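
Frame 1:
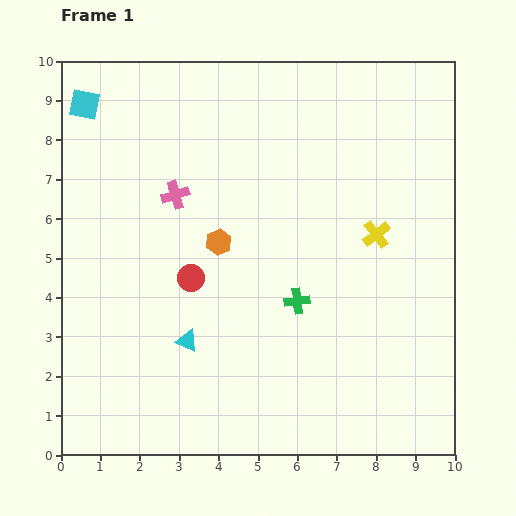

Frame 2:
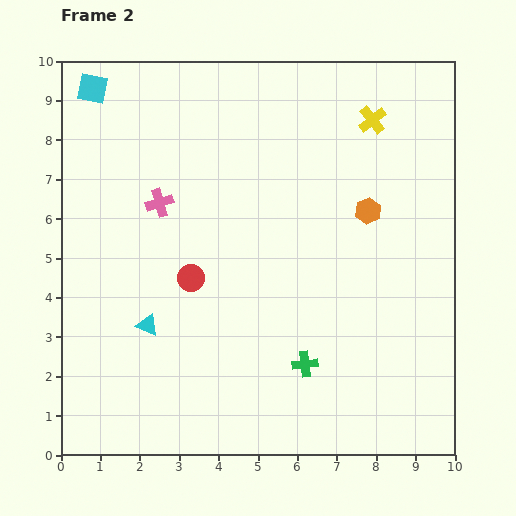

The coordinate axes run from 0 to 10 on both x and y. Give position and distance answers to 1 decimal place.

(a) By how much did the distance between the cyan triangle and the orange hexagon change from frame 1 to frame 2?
+3.7

Distance in frame 1: 2.6. Distance in frame 2: 6.3.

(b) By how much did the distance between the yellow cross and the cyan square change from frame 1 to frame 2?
-1.0

Distance in frame 1: 8.1. Distance in frame 2: 7.1.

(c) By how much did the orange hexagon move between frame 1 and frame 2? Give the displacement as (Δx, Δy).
(3.8, 0.8)

The orange hexagon was at (4.0, 5.4) in frame 1 and (7.8, 6.2) in frame 2.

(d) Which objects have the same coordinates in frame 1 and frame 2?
the red circle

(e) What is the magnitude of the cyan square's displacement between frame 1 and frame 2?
0.4

The cyan square moved from (0.6, 8.9) to (0.8, 9.3), a distance of √(0.2² + 0.4²) ≈ 0.4.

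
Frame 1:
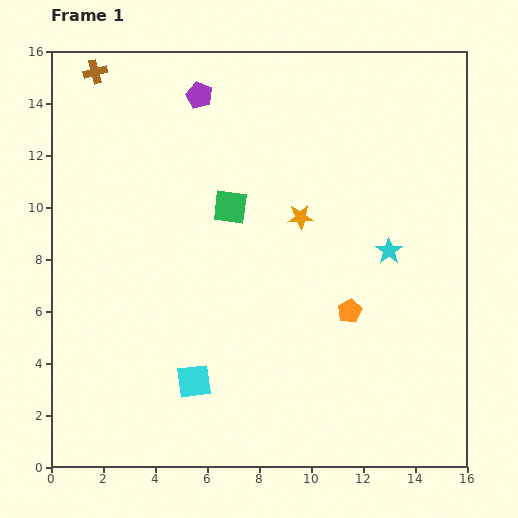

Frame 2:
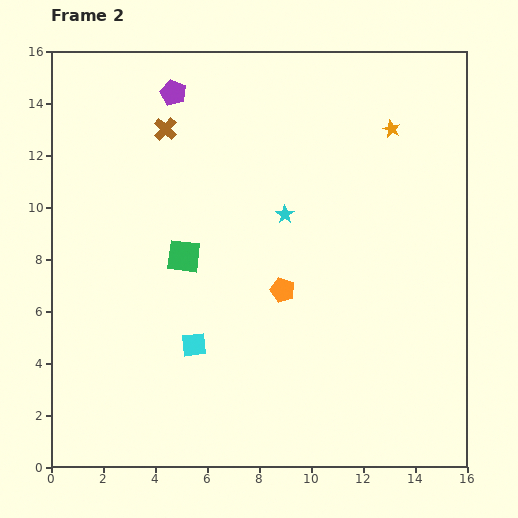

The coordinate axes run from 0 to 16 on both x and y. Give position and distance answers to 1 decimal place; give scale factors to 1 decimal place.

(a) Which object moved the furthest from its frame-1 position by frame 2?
the orange star

(moved 4.9; next 4.2)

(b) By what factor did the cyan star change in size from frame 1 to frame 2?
0.7×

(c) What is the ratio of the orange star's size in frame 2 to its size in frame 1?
0.7×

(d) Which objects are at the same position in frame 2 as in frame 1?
none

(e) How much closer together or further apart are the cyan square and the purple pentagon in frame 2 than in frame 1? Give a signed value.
-1.3

Distance in frame 1: 11.0. Distance in frame 2: 9.7.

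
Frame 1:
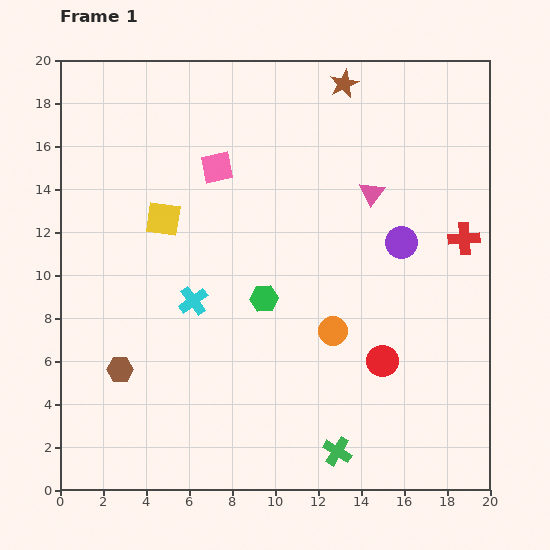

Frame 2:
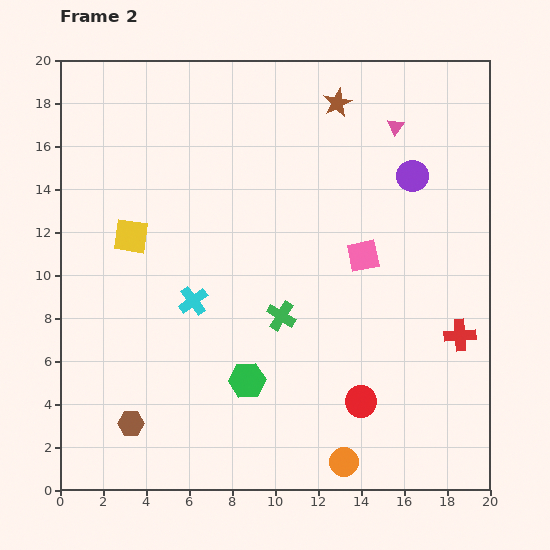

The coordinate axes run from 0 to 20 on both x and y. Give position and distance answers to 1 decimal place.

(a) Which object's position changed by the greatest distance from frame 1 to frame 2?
the pink square

(moved 7.9; next 6.8)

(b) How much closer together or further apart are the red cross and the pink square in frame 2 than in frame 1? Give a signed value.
-6.2

Distance in frame 1: 12.0. Distance in frame 2: 5.8.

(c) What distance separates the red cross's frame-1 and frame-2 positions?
4.5

The red cross moved from (18.8, 11.7) to (18.6, 7.2), a distance of √(0.2² + 4.5²) ≈ 4.5.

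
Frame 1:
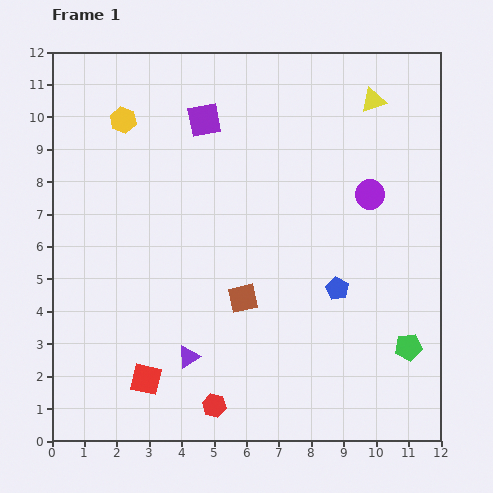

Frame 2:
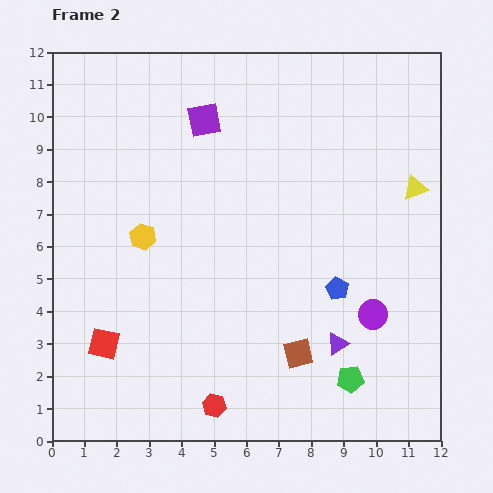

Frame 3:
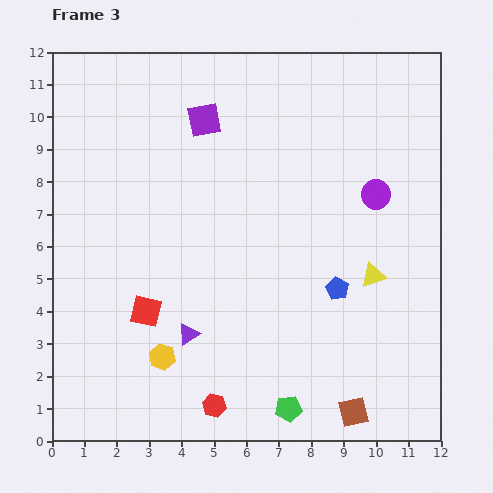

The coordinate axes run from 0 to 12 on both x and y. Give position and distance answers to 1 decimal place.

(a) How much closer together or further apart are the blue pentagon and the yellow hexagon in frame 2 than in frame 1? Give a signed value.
-2.2

Distance in frame 1: 8.4. Distance in frame 2: 6.2.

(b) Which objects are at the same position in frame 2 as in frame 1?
the blue pentagon, the purple square, the red hexagon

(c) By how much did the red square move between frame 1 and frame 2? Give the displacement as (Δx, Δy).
(-1.3, 1.1)

The red square was at (2.9, 1.9) in frame 1 and (1.6, 3.0) in frame 2.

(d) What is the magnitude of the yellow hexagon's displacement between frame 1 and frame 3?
7.4

The yellow hexagon moved from (2.2, 9.9) to (3.4, 2.6), a distance of √(1.2² + 7.3²) ≈ 7.4.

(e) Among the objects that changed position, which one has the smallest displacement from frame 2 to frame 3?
the red square

(moved 1.6)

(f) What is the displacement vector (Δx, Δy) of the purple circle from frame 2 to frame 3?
(0.1, 3.7)

The purple circle was at (9.9, 3.9) in frame 2 and (10.0, 7.6) in frame 3.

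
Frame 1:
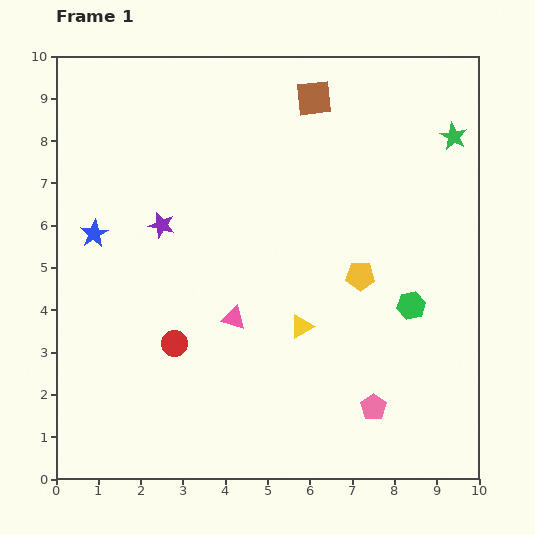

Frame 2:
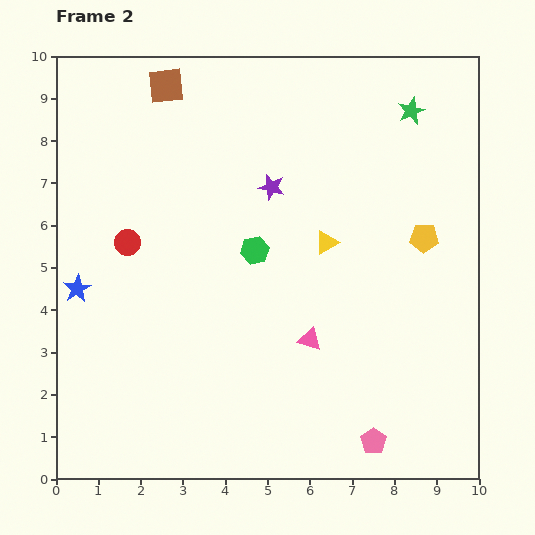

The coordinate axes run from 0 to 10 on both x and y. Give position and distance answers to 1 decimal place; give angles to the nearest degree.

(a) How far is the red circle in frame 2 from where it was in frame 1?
2.6

The red circle moved from (2.8, 3.2) to (1.7, 5.6), a distance of √(1.1² + 2.4²) ≈ 2.6.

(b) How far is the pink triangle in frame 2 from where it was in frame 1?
1.9

The pink triangle moved from (4.2, 3.8) to (6.0, 3.3), a distance of √(1.8² + 0.5²) ≈ 1.9.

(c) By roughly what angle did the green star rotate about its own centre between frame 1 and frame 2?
20° clockwise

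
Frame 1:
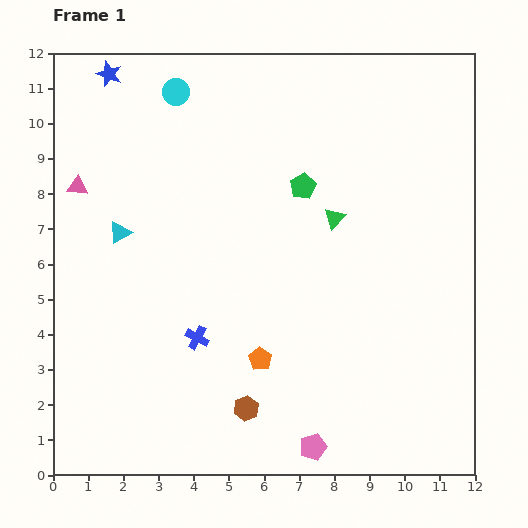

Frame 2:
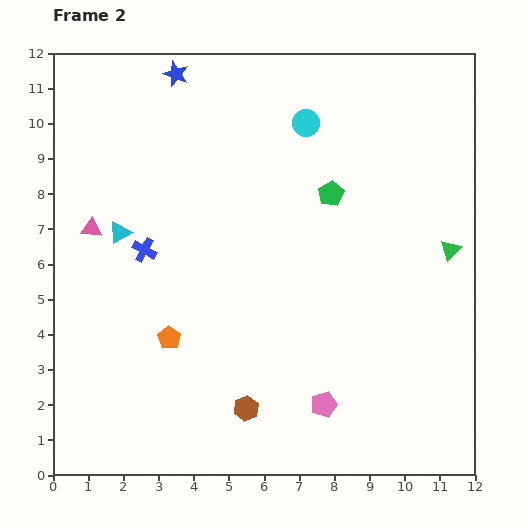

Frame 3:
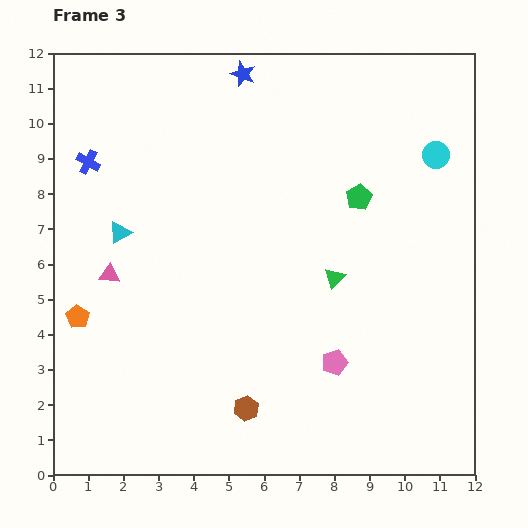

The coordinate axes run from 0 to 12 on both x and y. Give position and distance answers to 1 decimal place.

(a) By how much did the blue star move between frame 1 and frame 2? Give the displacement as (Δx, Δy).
(1.9, 0.0)

The blue star was at (1.6, 11.4) in frame 1 and (3.5, 11.4) in frame 2.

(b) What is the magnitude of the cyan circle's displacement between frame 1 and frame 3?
7.6

The cyan circle moved from (3.5, 10.9) to (10.9, 9.1), a distance of √(7.4² + 1.8²) ≈ 7.6.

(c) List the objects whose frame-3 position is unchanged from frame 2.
the cyan triangle, the brown hexagon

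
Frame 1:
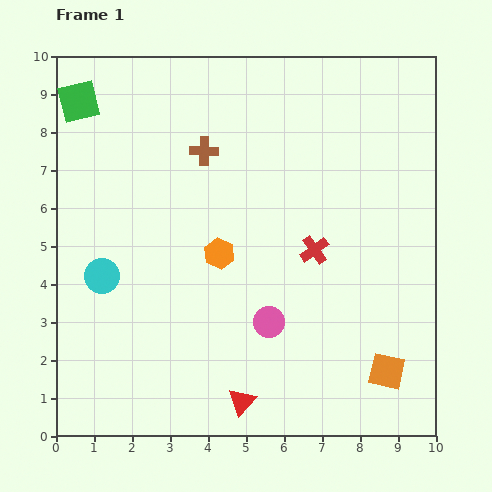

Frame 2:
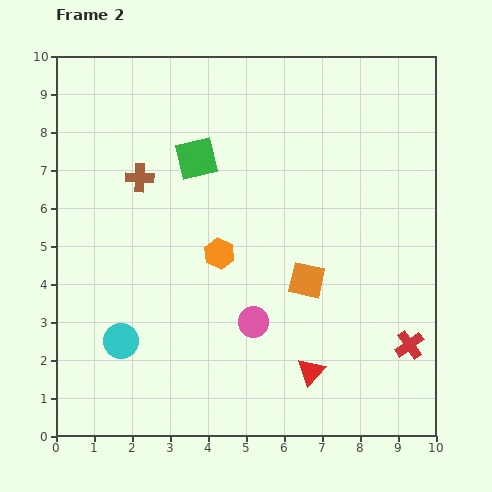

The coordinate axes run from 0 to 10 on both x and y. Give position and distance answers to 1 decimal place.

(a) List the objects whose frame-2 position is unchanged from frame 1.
the orange hexagon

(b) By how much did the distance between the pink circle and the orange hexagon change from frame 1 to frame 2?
-0.2

Distance in frame 1: 2.2. Distance in frame 2: 2.0.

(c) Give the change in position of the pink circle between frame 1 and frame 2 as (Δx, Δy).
(-0.4, 0.0)

The pink circle was at (5.6, 3.0) in frame 1 and (5.2, 3.0) in frame 2.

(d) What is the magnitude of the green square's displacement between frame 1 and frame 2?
3.4

The green square moved from (0.6, 8.8) to (3.7, 7.3), a distance of √(3.1² + 1.5²) ≈ 3.4.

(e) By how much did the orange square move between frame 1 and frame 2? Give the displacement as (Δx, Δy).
(-2.1, 2.4)

The orange square was at (8.7, 1.7) in frame 1 and (6.6, 4.1) in frame 2.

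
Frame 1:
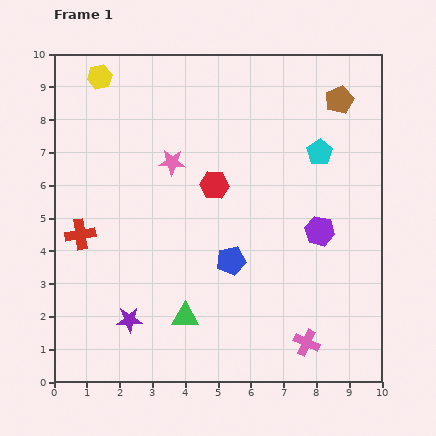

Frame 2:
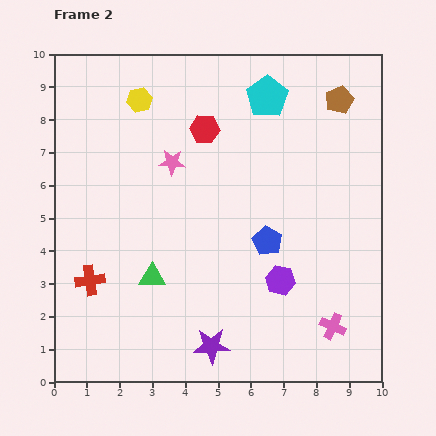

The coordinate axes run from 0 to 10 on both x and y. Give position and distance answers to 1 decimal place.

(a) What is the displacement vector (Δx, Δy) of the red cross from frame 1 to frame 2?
(0.3, -1.4)

The red cross was at (0.8, 4.5) in frame 1 and (1.1, 3.1) in frame 2.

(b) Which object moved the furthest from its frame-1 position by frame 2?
the purple star

(moved 2.6; next 2.3)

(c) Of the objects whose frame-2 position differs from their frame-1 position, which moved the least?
the pink cross

(moved 0.9)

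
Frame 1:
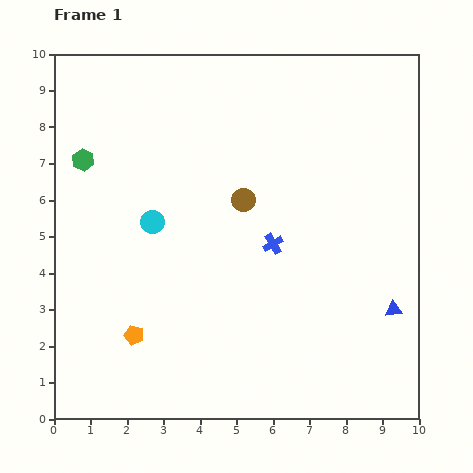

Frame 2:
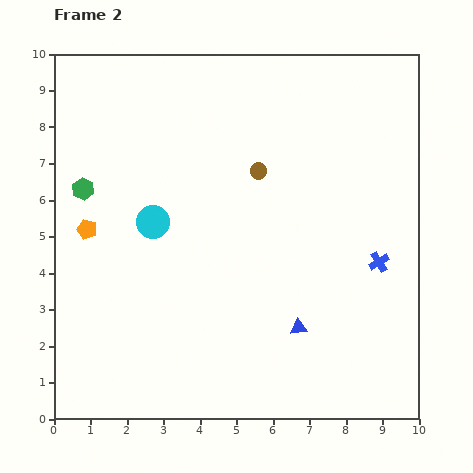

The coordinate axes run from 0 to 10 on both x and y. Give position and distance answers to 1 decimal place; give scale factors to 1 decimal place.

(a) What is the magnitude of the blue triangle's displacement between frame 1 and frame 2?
2.6

The blue triangle moved from (9.3, 3.0) to (6.7, 2.5), a distance of √(2.6² + 0.5²) ≈ 2.6.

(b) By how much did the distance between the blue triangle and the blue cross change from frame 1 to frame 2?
-1.0

Distance in frame 1: 3.8. Distance in frame 2: 2.8.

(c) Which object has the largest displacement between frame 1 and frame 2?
the orange pentagon

(moved 3.2; next 2.9)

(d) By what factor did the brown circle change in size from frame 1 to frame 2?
0.7×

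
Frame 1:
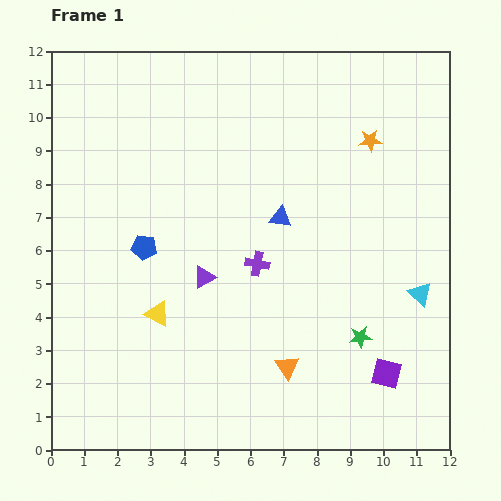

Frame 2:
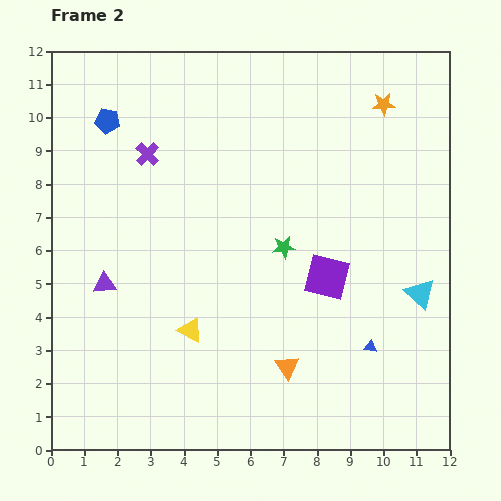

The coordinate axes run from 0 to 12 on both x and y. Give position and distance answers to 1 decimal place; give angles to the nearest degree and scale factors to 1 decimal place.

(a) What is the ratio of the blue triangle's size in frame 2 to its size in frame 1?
0.6×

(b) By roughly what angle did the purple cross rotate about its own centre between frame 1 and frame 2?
33° clockwise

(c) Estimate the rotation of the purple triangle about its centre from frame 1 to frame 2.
25° clockwise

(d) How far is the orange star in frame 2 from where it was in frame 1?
1.2

The orange star moved from (9.6, 9.3) to (10.0, 10.4), a distance of √(0.4² + 1.1²) ≈ 1.2.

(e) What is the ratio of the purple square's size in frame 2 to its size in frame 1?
1.5×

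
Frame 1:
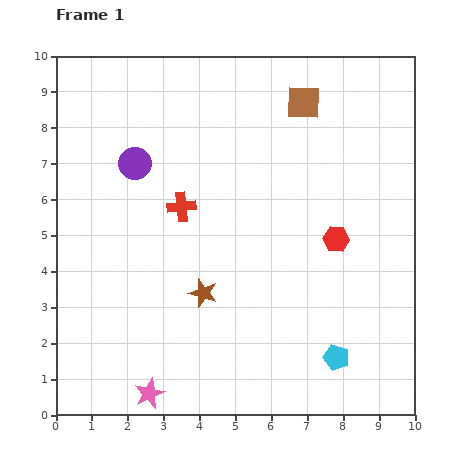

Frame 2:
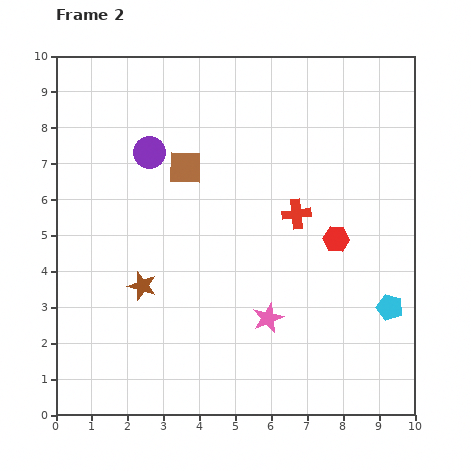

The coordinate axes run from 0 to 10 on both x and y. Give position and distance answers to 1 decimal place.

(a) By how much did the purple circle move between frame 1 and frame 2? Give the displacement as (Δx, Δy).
(0.4, 0.3)

The purple circle was at (2.2, 7.0) in frame 1 and (2.6, 7.3) in frame 2.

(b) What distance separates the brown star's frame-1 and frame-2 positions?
1.7

The brown star moved from (4.1, 3.4) to (2.4, 3.6), a distance of √(1.7² + 0.2²) ≈ 1.7.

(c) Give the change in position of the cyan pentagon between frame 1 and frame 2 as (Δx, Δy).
(1.5, 1.4)

The cyan pentagon was at (7.8, 1.6) in frame 1 and (9.3, 3.0) in frame 2.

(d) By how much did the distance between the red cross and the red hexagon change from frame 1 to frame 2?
-3.1

Distance in frame 1: 4.4. Distance in frame 2: 1.3.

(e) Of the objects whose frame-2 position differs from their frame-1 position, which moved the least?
the purple circle

(moved 0.5)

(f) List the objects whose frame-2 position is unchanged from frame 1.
the red hexagon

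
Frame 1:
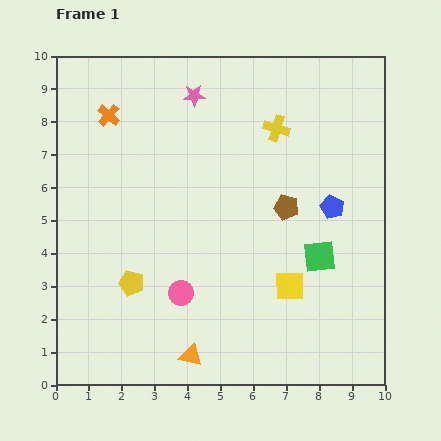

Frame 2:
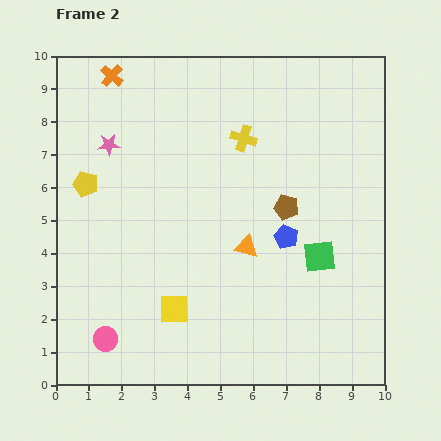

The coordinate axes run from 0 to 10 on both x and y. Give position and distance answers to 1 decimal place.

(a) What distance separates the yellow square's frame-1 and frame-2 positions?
3.6

The yellow square moved from (7.1, 3.0) to (3.6, 2.3), a distance of √(3.5² + 0.7²) ≈ 3.6.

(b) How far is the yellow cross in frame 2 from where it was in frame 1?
1.0

The yellow cross moved from (6.7, 7.8) to (5.7, 7.5), a distance of √(1.0² + 0.3²) ≈ 1.0.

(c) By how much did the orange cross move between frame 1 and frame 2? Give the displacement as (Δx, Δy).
(0.1, 1.2)

The orange cross was at (1.6, 8.2) in frame 1 and (1.7, 9.4) in frame 2.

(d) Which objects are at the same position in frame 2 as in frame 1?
the brown pentagon, the green square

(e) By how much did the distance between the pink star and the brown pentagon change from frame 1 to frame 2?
+1.3

Distance in frame 1: 4.4. Distance in frame 2: 5.7.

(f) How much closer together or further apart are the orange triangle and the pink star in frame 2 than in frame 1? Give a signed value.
-2.7

Distance in frame 1: 7.9. Distance in frame 2: 5.2.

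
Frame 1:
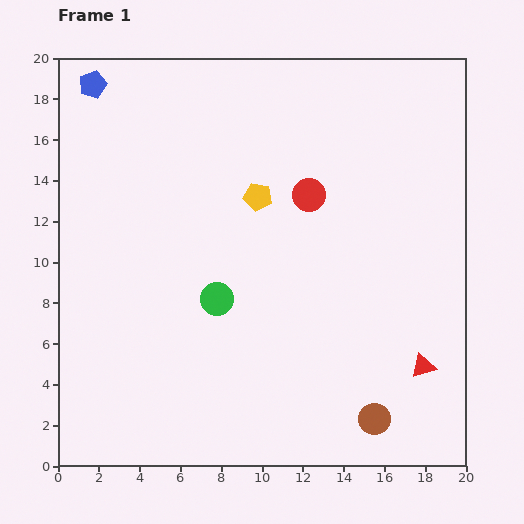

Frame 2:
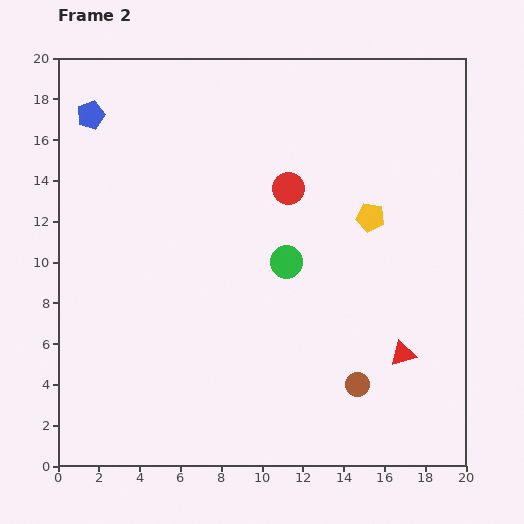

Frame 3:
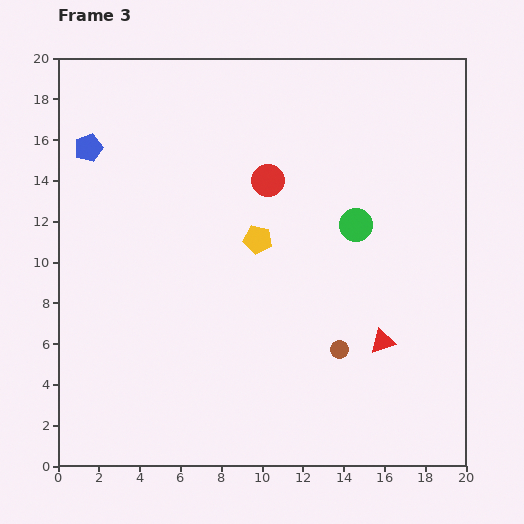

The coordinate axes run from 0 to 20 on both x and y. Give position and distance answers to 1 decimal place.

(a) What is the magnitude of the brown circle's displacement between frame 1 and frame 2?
1.9

The brown circle moved from (15.5, 2.3) to (14.7, 4.0), a distance of √(0.8² + 1.7²) ≈ 1.9.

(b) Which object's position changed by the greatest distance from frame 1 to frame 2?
the yellow pentagon

(moved 5.6; next 3.8)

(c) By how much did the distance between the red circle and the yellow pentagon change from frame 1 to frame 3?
+0.4

Distance in frame 1: 2.5. Distance in frame 3: 2.9.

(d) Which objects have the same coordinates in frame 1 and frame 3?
none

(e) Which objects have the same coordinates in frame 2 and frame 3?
none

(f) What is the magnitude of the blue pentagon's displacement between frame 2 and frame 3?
1.6

The blue pentagon moved from (1.6, 17.2) to (1.5, 15.6), a distance of √(0.1² + 1.6²) ≈ 1.6.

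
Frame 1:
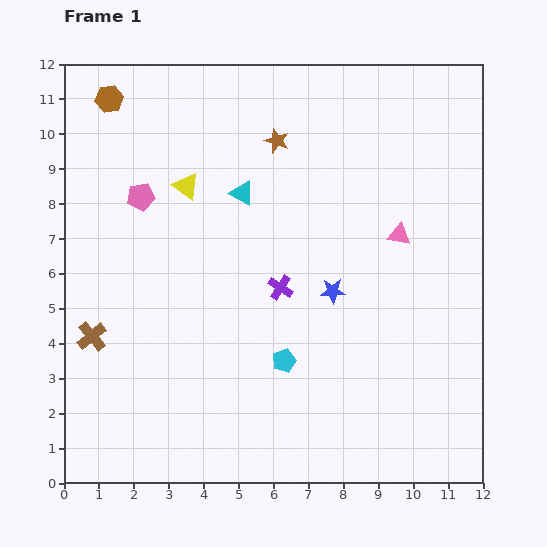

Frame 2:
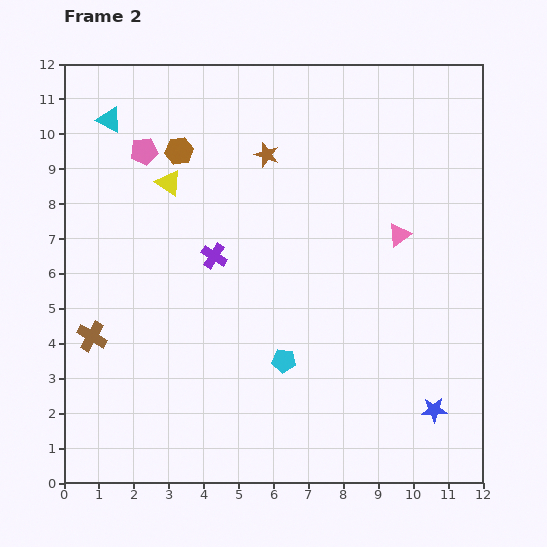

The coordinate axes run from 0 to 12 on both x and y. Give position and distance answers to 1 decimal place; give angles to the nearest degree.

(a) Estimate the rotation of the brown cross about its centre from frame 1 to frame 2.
21° counter-clockwise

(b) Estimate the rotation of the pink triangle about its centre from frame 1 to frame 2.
45° counter-clockwise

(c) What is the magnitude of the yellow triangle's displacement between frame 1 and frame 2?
0.5

The yellow triangle moved from (3.5, 8.5) to (3.0, 8.6), a distance of √(0.5² + 0.1²) ≈ 0.5.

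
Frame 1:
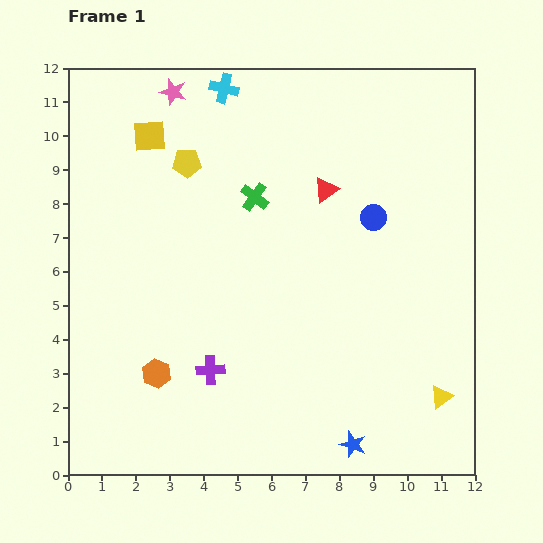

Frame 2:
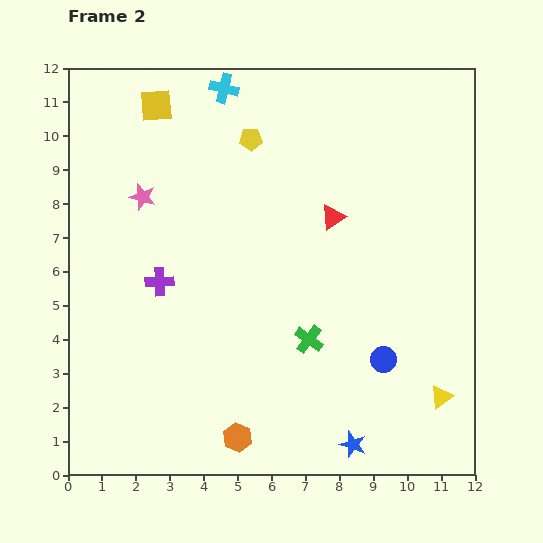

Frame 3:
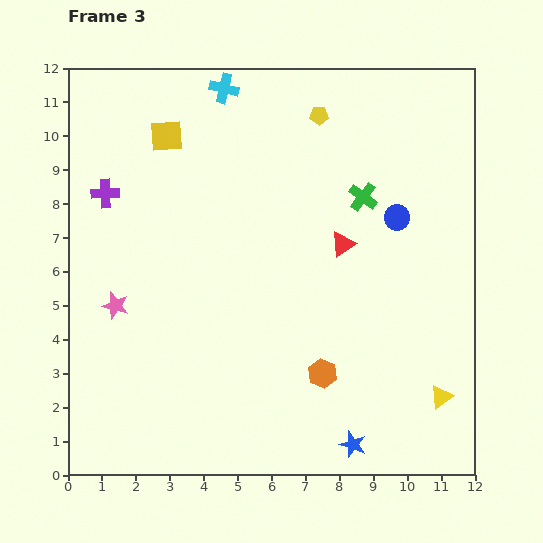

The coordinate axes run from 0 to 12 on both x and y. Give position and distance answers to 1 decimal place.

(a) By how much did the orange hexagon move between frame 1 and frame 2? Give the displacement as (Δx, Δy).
(2.4, -1.9)

The orange hexagon was at (2.6, 3.0) in frame 1 and (5.0, 1.1) in frame 2.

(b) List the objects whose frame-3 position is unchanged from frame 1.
the yellow triangle, the blue star, the cyan cross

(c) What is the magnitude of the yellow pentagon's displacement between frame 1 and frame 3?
4.1

The yellow pentagon moved from (3.5, 9.2) to (7.4, 10.6), a distance of √(3.9² + 1.4²) ≈ 4.1.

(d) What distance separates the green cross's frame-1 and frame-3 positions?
3.2

The green cross moved from (5.5, 8.2) to (8.7, 8.2), a distance of √(3.2² + 0.0²) ≈ 3.2.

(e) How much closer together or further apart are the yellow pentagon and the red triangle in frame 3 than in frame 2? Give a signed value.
+0.6

Distance in frame 2: 3.3. Distance in frame 3: 3.9.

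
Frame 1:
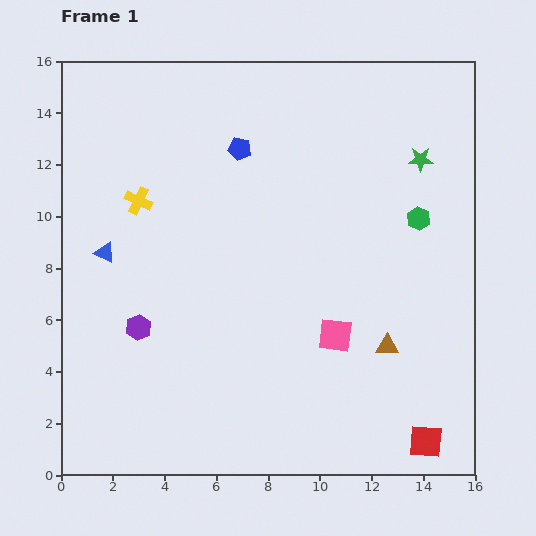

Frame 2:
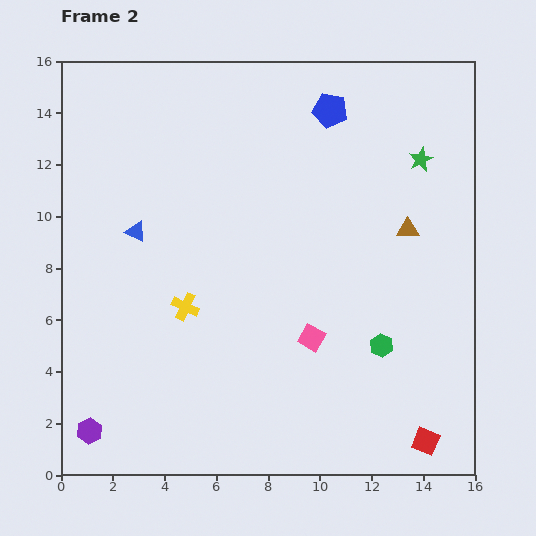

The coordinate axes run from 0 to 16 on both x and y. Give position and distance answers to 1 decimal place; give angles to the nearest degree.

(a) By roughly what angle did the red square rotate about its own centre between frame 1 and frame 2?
17° clockwise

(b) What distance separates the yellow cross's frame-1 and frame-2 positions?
4.5

The yellow cross moved from (3.0, 10.6) to (4.8, 6.5), a distance of √(1.8² + 4.1²) ≈ 4.5.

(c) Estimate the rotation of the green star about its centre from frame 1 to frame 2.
26° counter-clockwise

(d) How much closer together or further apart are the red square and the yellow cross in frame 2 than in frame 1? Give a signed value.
-3.8

Distance in frame 1: 14.5. Distance in frame 2: 10.7.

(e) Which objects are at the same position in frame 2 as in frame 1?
the green star, the red square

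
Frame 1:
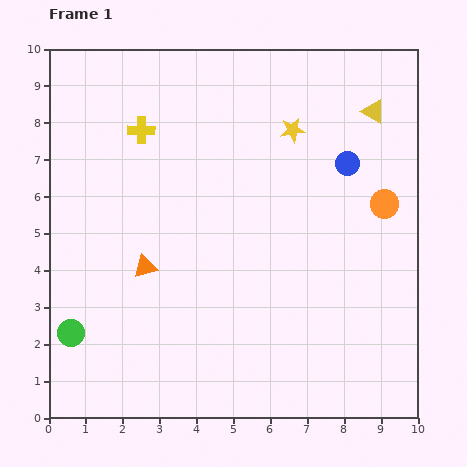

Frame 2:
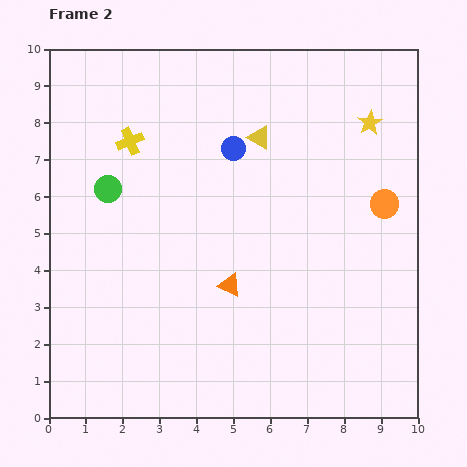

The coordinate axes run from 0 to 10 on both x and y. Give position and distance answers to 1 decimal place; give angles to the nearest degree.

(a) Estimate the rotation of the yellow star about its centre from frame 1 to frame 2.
22° counter-clockwise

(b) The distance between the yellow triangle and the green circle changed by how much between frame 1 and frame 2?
-5.9

Distance in frame 1: 10.2. Distance in frame 2: 4.3.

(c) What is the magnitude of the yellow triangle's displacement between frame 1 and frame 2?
3.2

The yellow triangle moved from (8.8, 8.3) to (5.7, 7.6), a distance of √(3.1² + 0.7²) ≈ 3.2.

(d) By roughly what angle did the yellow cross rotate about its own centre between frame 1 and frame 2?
22° counter-clockwise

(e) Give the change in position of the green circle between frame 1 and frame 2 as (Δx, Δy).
(1.0, 3.9)

The green circle was at (0.6, 2.3) in frame 1 and (1.6, 6.2) in frame 2.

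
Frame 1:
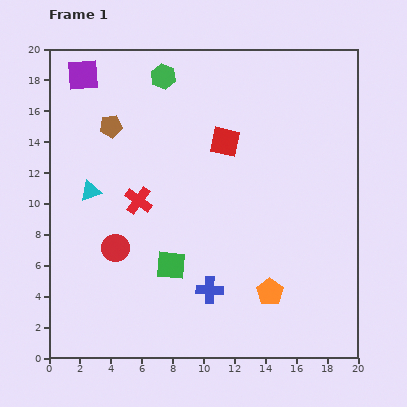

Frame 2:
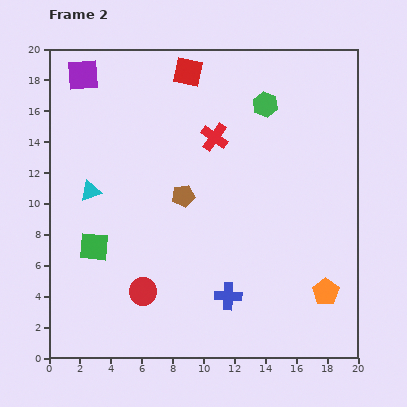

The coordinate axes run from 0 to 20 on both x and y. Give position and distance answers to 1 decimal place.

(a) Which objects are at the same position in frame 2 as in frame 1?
the cyan triangle, the purple square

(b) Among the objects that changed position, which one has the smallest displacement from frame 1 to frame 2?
the blue cross

(moved 1.3)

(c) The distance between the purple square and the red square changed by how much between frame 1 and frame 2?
-3.4

Distance in frame 1: 10.2. Distance in frame 2: 6.8.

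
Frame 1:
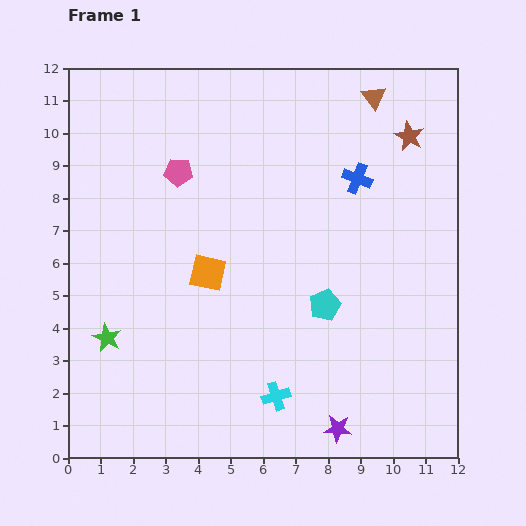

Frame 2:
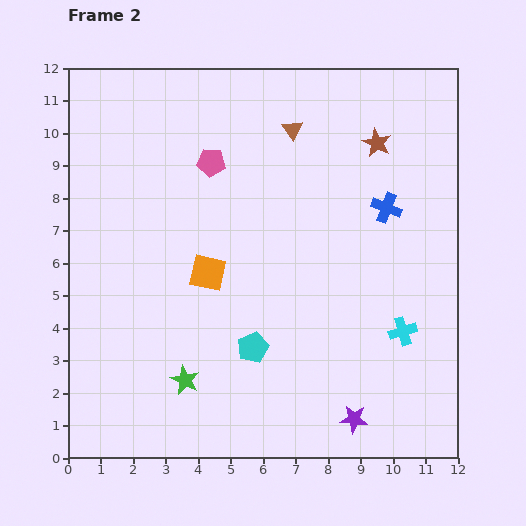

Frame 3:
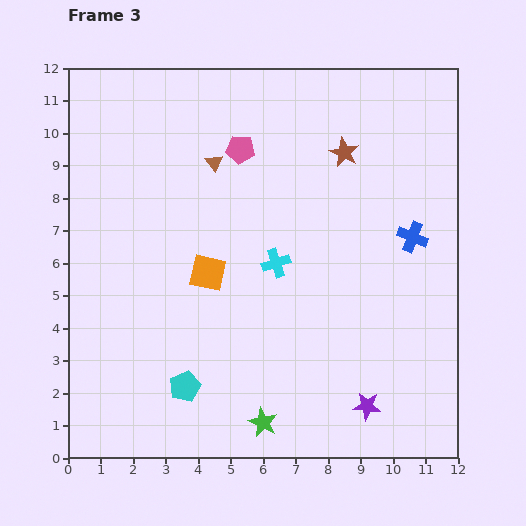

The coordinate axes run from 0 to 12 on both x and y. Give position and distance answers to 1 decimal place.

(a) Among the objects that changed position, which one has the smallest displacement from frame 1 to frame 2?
the purple star

(moved 0.6)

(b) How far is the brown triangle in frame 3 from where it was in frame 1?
5.3

The brown triangle moved from (9.4, 11.1) to (4.5, 9.1), a distance of √(4.9² + 2.0²) ≈ 5.3.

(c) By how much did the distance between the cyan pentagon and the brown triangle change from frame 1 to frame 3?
+0.4

Distance in frame 1: 6.6. Distance in frame 3: 7.0.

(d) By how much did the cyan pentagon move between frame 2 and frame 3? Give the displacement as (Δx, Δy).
(-2.1, -1.2)

The cyan pentagon was at (5.7, 3.4) in frame 2 and (3.6, 2.2) in frame 3.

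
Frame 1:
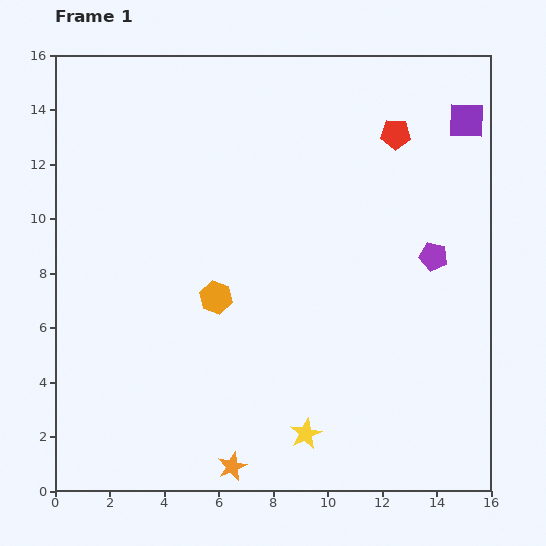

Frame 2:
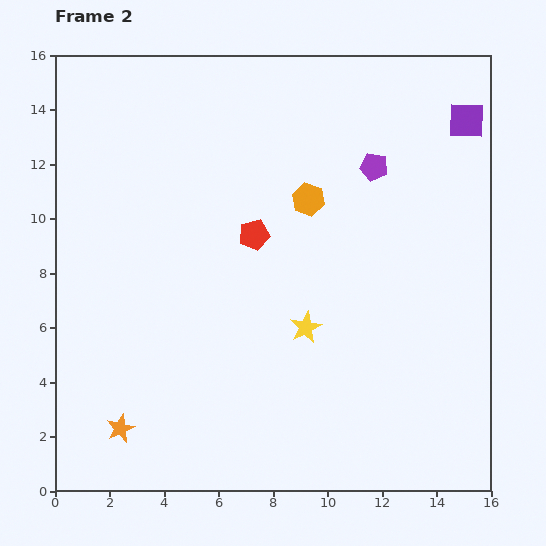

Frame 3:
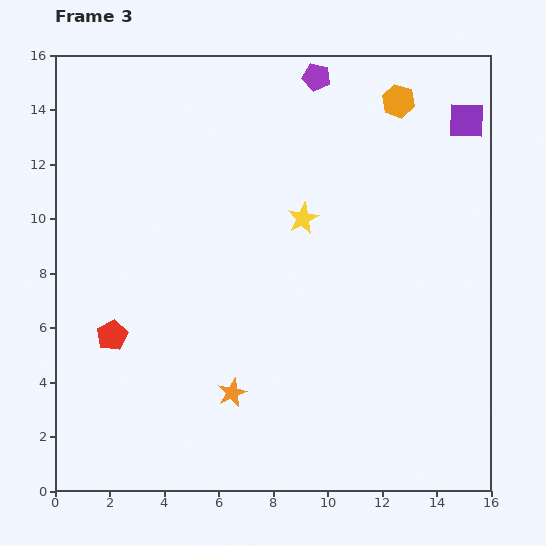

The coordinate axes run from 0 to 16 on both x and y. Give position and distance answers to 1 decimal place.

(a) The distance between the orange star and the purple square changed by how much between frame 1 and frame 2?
+1.7

Distance in frame 1: 15.3. Distance in frame 2: 17.0.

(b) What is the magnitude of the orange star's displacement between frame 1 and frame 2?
4.3

The orange star moved from (6.5, 0.9) to (2.4, 2.3), a distance of √(4.1² + 1.4²) ≈ 4.3.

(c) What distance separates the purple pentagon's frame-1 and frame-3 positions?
7.9

The purple pentagon moved from (13.9, 8.6) to (9.6, 15.2), a distance of √(4.3² + 6.6²) ≈ 7.9.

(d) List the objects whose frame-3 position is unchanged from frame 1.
the purple square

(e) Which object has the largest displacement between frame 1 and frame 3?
the red pentagon

(moved 12.8; next 9.8)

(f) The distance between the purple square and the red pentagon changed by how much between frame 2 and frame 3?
+6.3

Distance in frame 2: 8.9. Distance in frame 3: 15.2.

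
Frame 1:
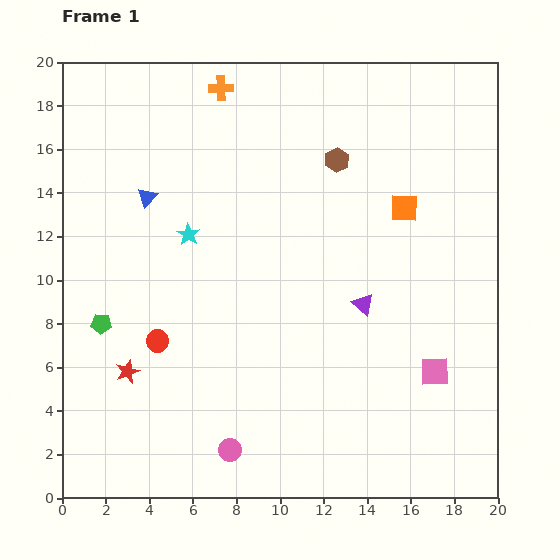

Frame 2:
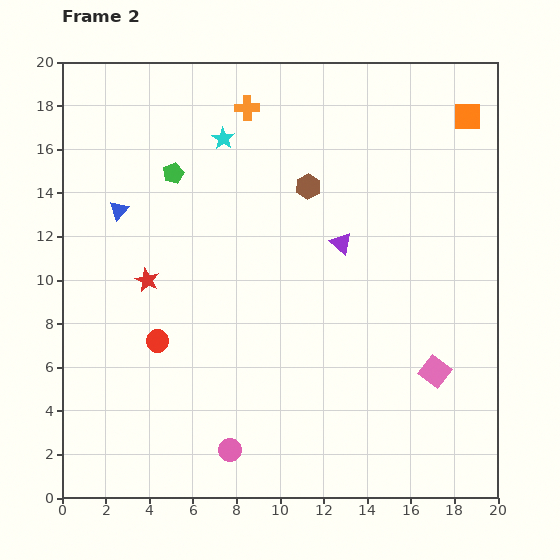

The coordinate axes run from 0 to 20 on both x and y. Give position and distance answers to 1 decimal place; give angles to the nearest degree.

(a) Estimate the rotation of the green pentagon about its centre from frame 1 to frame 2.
29° counter-clockwise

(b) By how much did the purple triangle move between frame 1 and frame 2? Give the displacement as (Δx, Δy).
(-1.0, 2.8)

The purple triangle was at (13.8, 8.9) in frame 1 and (12.8, 11.7) in frame 2.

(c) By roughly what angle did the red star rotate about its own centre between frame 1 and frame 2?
26° counter-clockwise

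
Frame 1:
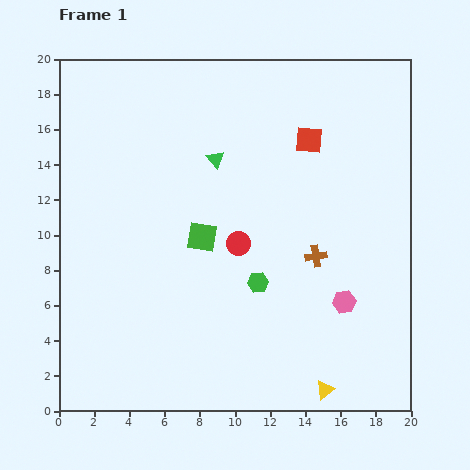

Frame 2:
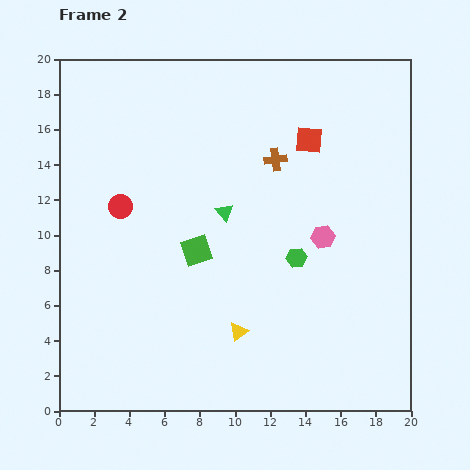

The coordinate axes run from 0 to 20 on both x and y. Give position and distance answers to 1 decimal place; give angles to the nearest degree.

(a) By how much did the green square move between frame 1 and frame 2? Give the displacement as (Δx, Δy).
(-0.3, -0.8)

The green square was at (8.1, 9.9) in frame 1 and (7.8, 9.1) in frame 2.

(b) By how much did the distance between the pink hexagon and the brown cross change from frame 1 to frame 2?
+2.1

Distance in frame 1: 3.1. Distance in frame 2: 5.2.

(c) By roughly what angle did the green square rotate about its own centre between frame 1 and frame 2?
28° counter-clockwise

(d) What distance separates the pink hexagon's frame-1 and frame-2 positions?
3.9

The pink hexagon moved from (16.2, 6.2) to (15.0, 9.9), a distance of √(1.2² + 3.7²) ≈ 3.9.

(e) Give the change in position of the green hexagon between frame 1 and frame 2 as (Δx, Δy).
(2.2, 1.4)

The green hexagon was at (11.3, 7.3) in frame 1 and (13.5, 8.7) in frame 2.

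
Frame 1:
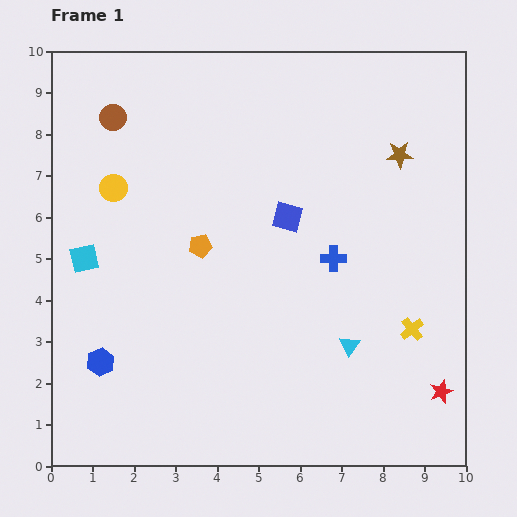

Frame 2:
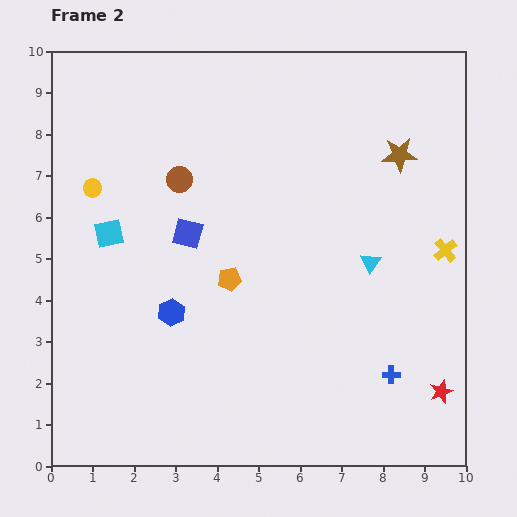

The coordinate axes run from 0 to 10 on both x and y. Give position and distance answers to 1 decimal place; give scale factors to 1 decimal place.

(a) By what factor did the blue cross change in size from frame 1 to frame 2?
0.7×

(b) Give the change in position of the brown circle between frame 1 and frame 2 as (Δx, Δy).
(1.6, -1.5)

The brown circle was at (1.5, 8.4) in frame 1 and (3.1, 6.9) in frame 2.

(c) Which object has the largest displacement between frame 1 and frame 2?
the blue cross

(moved 3.1; next 2.4)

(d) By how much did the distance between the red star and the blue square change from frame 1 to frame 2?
+1.6

Distance in frame 1: 5.6. Distance in frame 2: 7.2.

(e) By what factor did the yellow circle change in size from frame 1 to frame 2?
0.7×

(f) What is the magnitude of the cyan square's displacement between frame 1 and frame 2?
0.8

The cyan square moved from (0.8, 5.0) to (1.4, 5.6), a distance of √(0.6² + 0.6²) ≈ 0.8.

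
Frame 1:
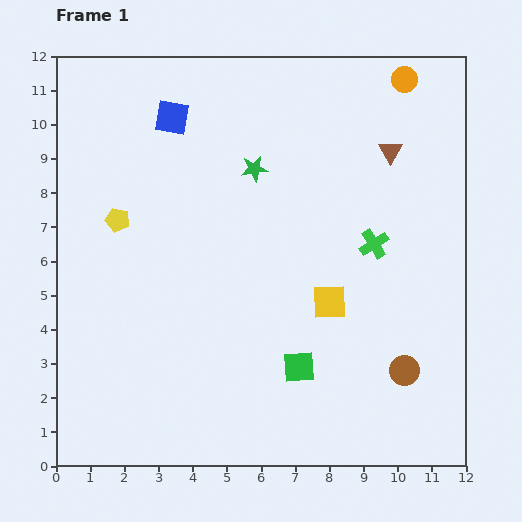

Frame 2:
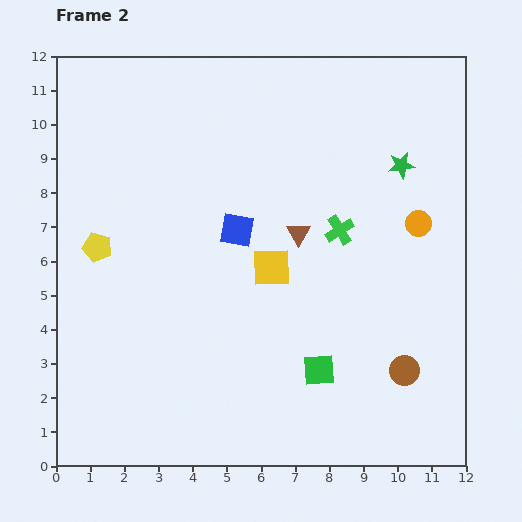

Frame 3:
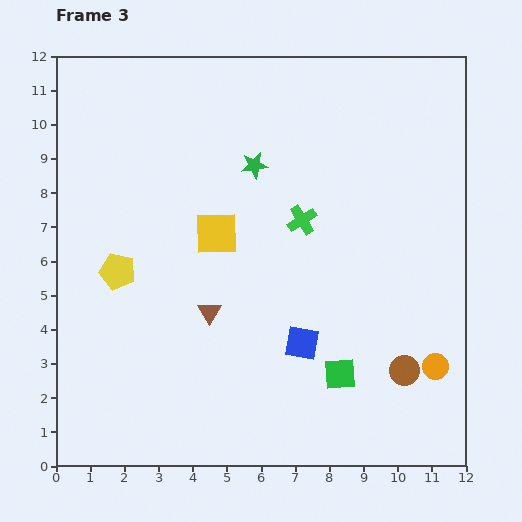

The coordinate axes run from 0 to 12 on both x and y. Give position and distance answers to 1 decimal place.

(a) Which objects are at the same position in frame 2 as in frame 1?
the brown circle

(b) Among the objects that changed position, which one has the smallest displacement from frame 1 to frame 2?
the green square

(moved 0.6)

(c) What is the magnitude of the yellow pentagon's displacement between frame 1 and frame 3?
1.5

The yellow pentagon moved from (1.8, 7.2) to (1.8, 5.7), a distance of √(0.0² + 1.5²) ≈ 1.5.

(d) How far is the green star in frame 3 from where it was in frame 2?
4.3

The green star moved from (10.1, 8.8) to (5.8, 8.8), a distance of √(4.3² + 0.0²) ≈ 4.3.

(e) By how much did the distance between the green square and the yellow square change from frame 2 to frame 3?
+2.2

Distance in frame 2: 3.3. Distance in frame 3: 5.5.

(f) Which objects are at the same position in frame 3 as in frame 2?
the brown circle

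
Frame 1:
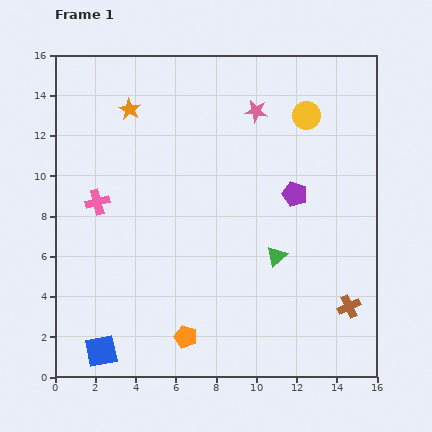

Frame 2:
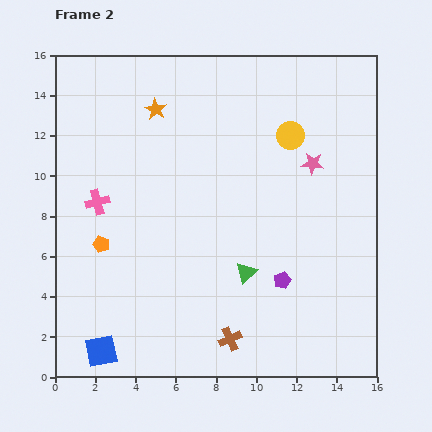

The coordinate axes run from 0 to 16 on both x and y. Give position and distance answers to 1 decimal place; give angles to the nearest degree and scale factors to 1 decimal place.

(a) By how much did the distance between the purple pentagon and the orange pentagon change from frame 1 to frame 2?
+0.3

Distance in frame 1: 8.9. Distance in frame 2: 9.2.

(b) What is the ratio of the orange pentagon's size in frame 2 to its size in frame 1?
0.7×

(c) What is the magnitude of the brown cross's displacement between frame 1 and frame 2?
6.1

The brown cross moved from (14.6, 3.5) to (8.7, 1.9), a distance of √(5.9² + 1.6²) ≈ 6.1.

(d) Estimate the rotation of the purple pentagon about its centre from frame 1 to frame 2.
30° clockwise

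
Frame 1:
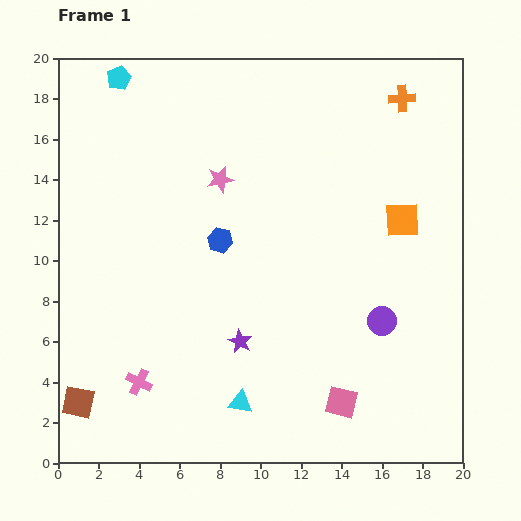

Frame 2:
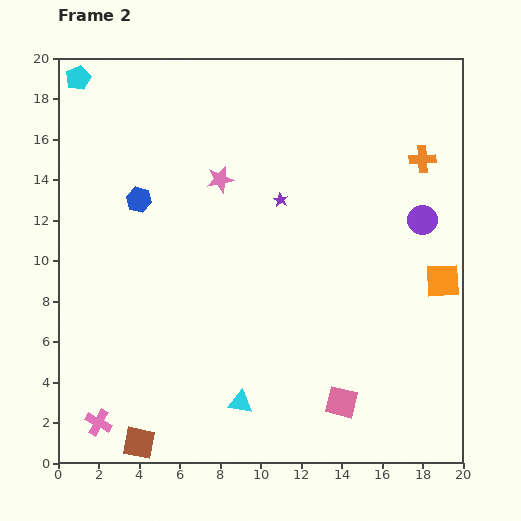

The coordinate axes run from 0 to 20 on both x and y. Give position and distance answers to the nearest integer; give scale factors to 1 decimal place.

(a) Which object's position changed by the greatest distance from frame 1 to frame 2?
the purple star

(moved 7; next 5)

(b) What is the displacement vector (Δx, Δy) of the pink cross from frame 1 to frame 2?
(-2, -2)

The pink cross was at (4, 4) in frame 1 and (2, 2) in frame 2.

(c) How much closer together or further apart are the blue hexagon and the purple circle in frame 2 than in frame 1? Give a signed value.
+5

Distance in frame 1: 9. Distance in frame 2: 14.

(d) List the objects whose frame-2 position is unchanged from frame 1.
the pink square, the cyan triangle, the pink star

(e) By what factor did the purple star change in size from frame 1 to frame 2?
0.6×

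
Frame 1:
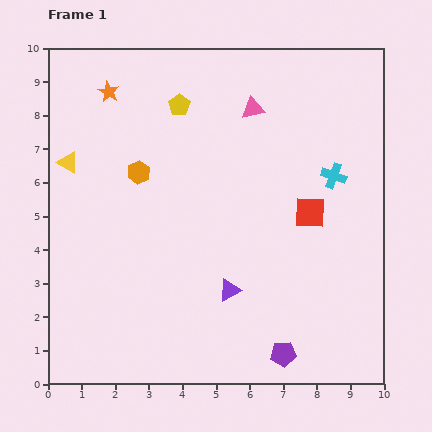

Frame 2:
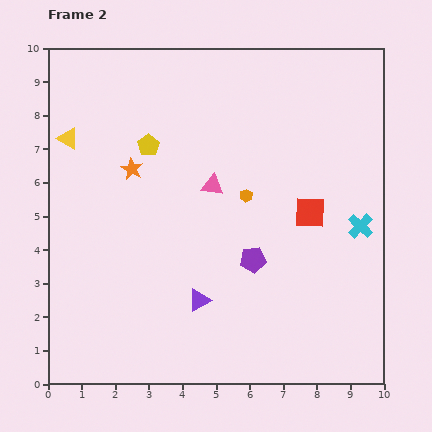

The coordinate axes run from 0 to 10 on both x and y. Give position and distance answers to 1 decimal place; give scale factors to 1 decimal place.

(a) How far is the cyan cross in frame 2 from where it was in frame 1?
1.7

The cyan cross moved from (8.5, 6.2) to (9.3, 4.7), a distance of √(0.8² + 1.5²) ≈ 1.7.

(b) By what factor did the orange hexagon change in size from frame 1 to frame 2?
0.6×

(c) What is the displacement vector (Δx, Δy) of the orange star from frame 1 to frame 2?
(0.7, -2.3)

The orange star was at (1.8, 8.7) in frame 1 and (2.5, 6.4) in frame 2.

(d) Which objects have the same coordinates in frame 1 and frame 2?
the red square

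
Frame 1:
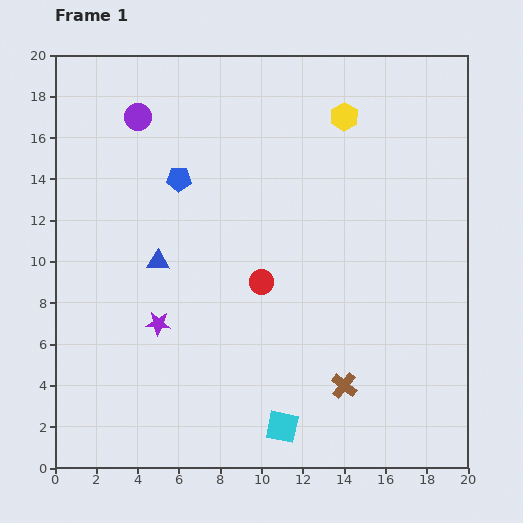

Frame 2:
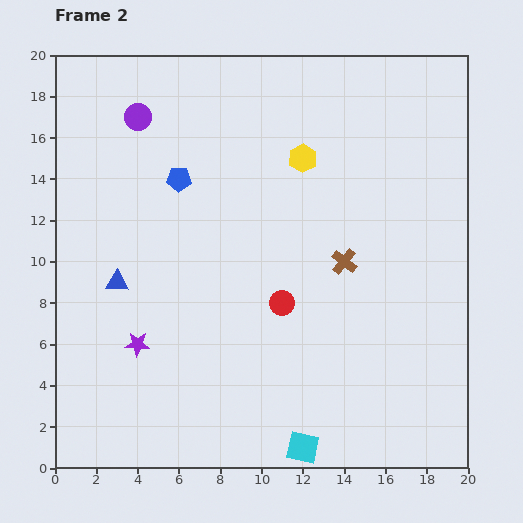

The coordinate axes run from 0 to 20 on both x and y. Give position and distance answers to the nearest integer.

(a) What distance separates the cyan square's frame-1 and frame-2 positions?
1

The cyan square moved from (11, 2) to (12, 1), a distance of √(1² + 1²) ≈ 1.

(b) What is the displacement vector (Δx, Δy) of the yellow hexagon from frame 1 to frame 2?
(-2, -2)

The yellow hexagon was at (14, 17) in frame 1 and (12, 15) in frame 2.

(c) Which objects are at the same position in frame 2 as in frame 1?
the purple circle, the blue pentagon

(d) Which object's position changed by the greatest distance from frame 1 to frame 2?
the brown cross

(moved 6; next 3)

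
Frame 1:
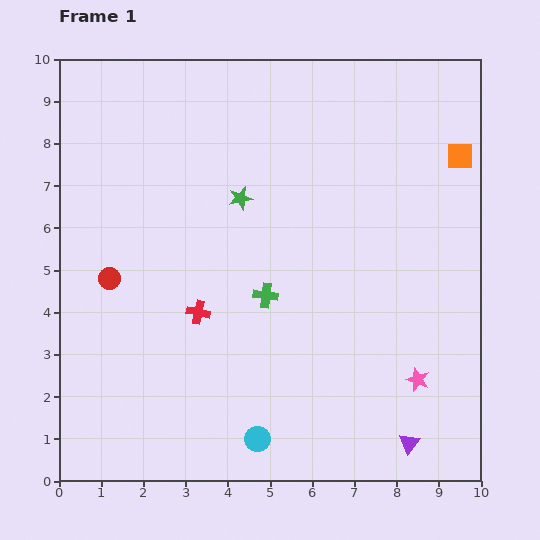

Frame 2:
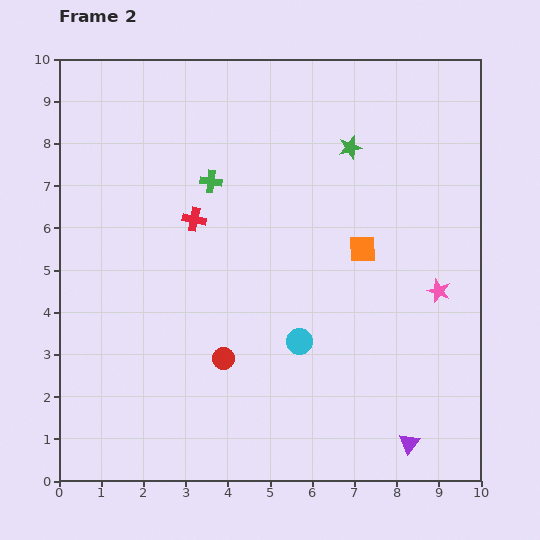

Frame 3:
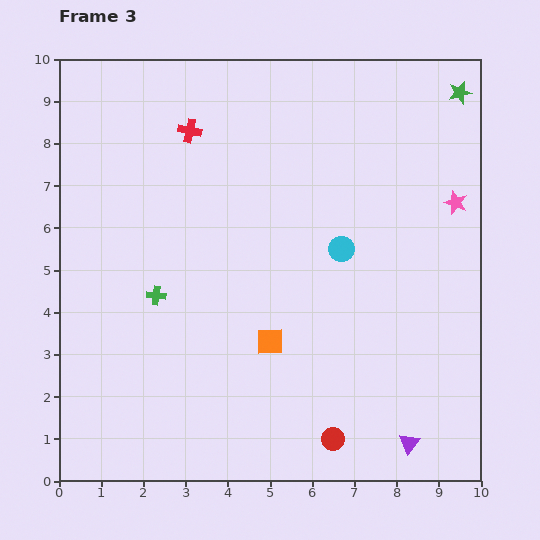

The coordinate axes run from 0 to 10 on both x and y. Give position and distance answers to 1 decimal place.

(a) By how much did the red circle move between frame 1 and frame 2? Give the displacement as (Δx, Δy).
(2.7, -1.9)

The red circle was at (1.2, 4.8) in frame 1 and (3.9, 2.9) in frame 2.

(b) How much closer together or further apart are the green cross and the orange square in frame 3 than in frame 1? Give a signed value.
-2.8

Distance in frame 1: 5.7. Distance in frame 3: 2.9.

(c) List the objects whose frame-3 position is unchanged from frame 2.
the purple triangle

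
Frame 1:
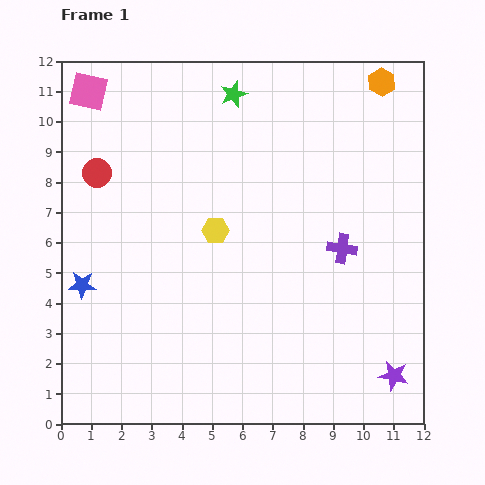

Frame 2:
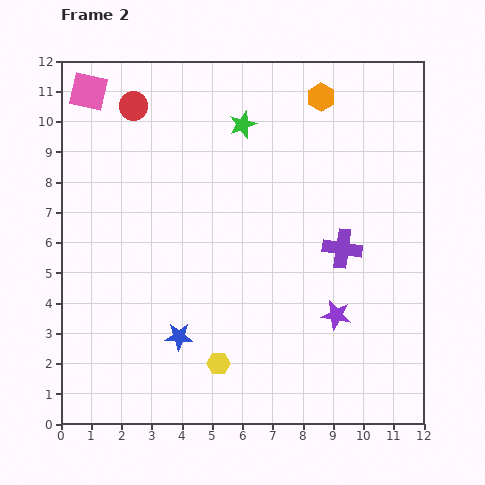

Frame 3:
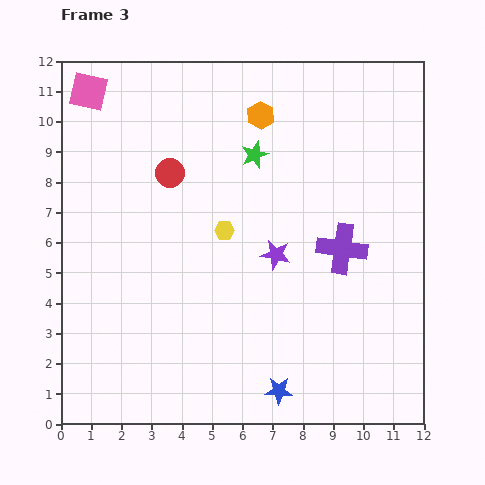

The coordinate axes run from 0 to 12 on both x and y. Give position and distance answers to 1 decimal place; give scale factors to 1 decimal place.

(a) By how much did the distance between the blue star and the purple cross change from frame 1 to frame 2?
-2.6

Distance in frame 1: 8.7. Distance in frame 2: 6.1.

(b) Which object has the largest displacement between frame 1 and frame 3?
the blue star

(moved 7.4; next 5.6)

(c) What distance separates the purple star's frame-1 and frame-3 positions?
5.6

The purple star moved from (11.0, 1.6) to (7.1, 5.6), a distance of √(3.9² + 4.0²) ≈ 5.6.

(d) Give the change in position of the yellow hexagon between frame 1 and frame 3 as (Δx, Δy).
(0.3, 0.0)

The yellow hexagon was at (5.1, 6.4) in frame 1 and (5.4, 6.4) in frame 3.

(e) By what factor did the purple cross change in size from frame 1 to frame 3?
1.7×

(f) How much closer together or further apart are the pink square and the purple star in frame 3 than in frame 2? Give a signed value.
-2.8

Distance in frame 2: 11.0. Distance in frame 3: 8.2.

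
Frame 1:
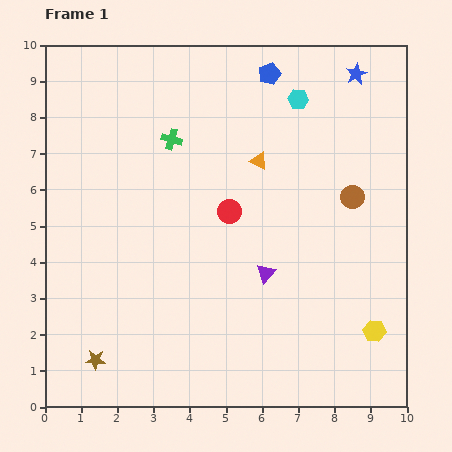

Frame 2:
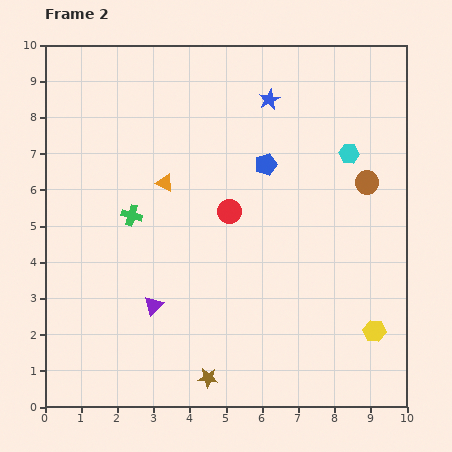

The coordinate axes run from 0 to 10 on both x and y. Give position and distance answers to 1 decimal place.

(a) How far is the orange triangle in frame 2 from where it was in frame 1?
2.7

The orange triangle moved from (5.9, 6.8) to (3.3, 6.2), a distance of √(2.6² + 0.6²) ≈ 2.7.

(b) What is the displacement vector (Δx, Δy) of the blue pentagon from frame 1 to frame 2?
(-0.1, -2.5)

The blue pentagon was at (6.2, 9.2) in frame 1 and (6.1, 6.7) in frame 2.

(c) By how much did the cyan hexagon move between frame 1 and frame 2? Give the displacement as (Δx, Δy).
(1.4, -1.5)

The cyan hexagon was at (7.0, 8.5) in frame 1 and (8.4, 7.0) in frame 2.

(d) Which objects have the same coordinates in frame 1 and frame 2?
the red circle, the yellow hexagon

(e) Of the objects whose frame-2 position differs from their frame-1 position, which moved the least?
the brown circle

(moved 0.6)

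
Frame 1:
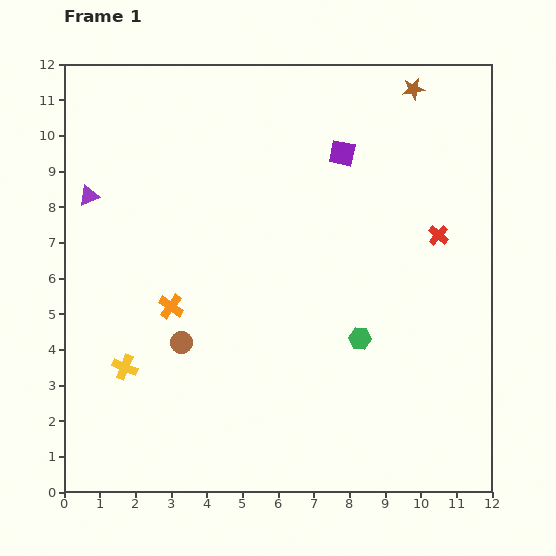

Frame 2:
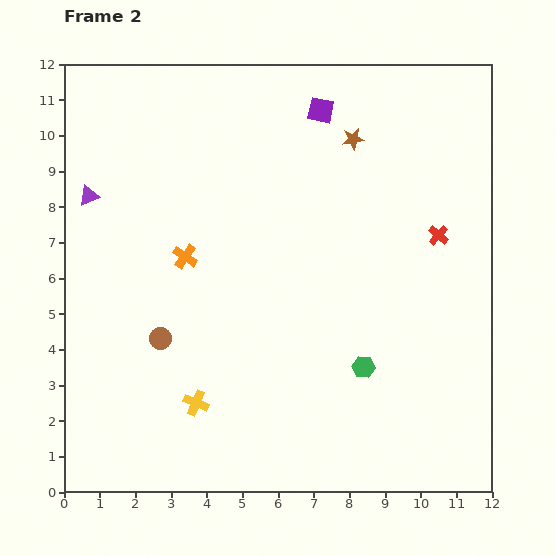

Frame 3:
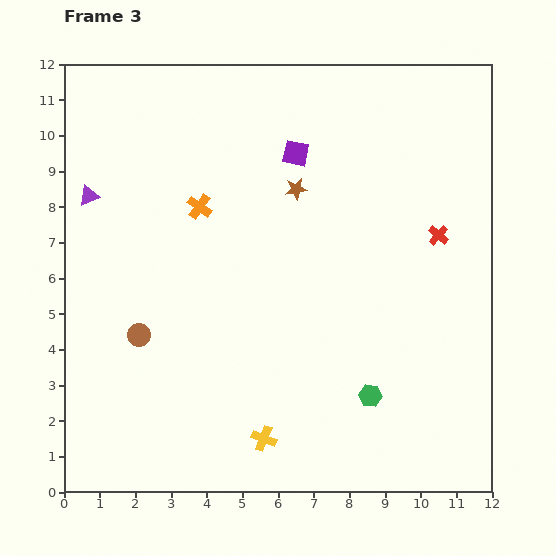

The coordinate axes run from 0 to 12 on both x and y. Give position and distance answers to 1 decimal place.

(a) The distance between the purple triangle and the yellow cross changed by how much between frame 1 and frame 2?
+1.6

Distance in frame 1: 4.9. Distance in frame 2: 6.5.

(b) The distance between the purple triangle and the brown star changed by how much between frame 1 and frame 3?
-3.8

Distance in frame 1: 9.6. Distance in frame 3: 5.8.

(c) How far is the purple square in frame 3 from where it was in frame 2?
1.4

The purple square moved from (7.2, 10.7) to (6.5, 9.5), a distance of √(0.7² + 1.2²) ≈ 1.4.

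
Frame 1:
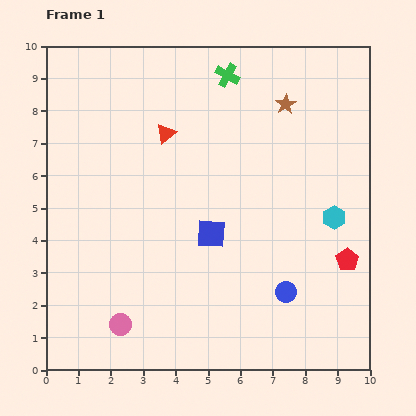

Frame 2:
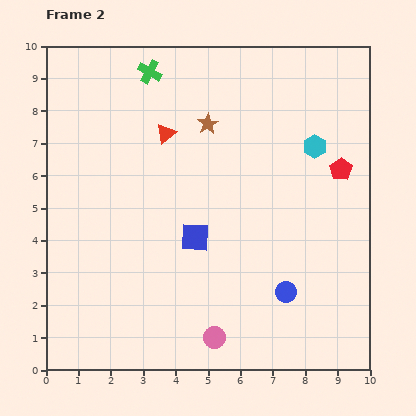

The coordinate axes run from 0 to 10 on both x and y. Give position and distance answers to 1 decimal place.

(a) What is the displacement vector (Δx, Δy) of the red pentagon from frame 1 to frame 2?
(-0.2, 2.8)

The red pentagon was at (9.3, 3.4) in frame 1 and (9.1, 6.2) in frame 2.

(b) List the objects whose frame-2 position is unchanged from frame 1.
the red triangle, the blue circle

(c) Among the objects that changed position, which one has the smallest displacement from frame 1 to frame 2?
the blue square

(moved 0.5)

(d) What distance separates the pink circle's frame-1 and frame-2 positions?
2.9

The pink circle moved from (2.3, 1.4) to (5.2, 1.0), a distance of √(2.9² + 0.4²) ≈ 2.9.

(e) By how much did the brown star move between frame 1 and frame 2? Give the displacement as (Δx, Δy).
(-2.4, -0.6)

The brown star was at (7.4, 8.2) in frame 1 and (5.0, 7.6) in frame 2.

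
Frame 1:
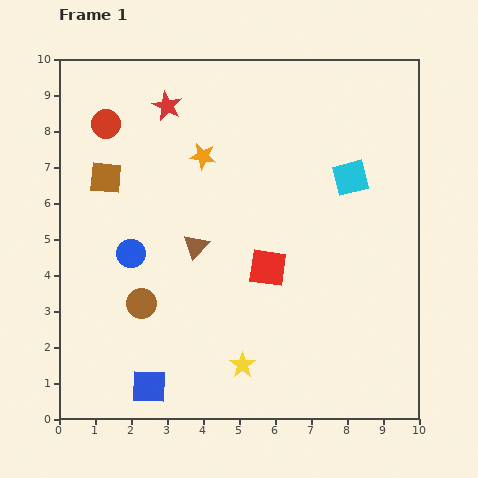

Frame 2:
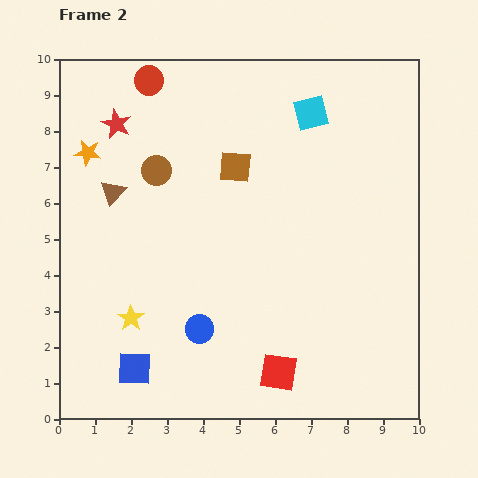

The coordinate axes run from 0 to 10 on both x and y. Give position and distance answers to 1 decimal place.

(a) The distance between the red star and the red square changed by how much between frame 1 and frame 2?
+2.9

Distance in frame 1: 5.3. Distance in frame 2: 8.2.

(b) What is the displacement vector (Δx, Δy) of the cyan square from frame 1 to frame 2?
(-1.1, 1.8)

The cyan square was at (8.1, 6.7) in frame 1 and (7.0, 8.5) in frame 2.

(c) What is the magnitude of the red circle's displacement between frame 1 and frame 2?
1.7

The red circle moved from (1.3, 8.2) to (2.5, 9.4), a distance of √(1.2² + 1.2²) ≈ 1.7.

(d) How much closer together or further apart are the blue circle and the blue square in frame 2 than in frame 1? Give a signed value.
-1.6

Distance in frame 1: 3.7. Distance in frame 2: 2.1.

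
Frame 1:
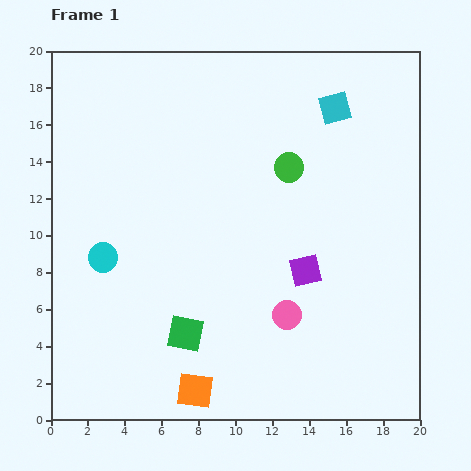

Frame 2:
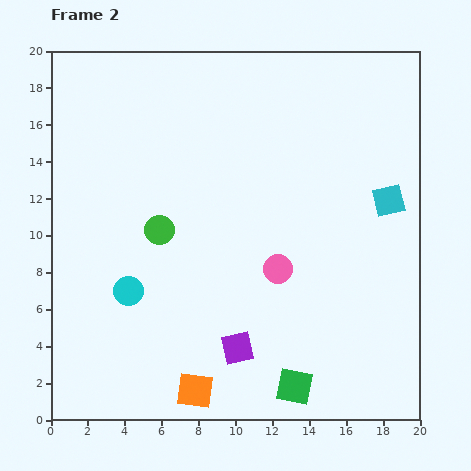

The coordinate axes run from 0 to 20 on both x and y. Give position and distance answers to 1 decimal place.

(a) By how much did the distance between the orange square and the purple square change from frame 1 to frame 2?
-5.5

Distance in frame 1: 8.8. Distance in frame 2: 3.3.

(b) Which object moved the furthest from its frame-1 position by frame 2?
the green circle

(moved 7.8; next 6.6)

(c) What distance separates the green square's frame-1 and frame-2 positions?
6.6

The green square moved from (7.3, 4.7) to (13.2, 1.8), a distance of √(5.9² + 2.9²) ≈ 6.6.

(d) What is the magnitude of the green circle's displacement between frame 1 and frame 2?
7.8

The green circle moved from (12.9, 13.7) to (5.9, 10.3), a distance of √(7.0² + 3.4²) ≈ 7.8.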